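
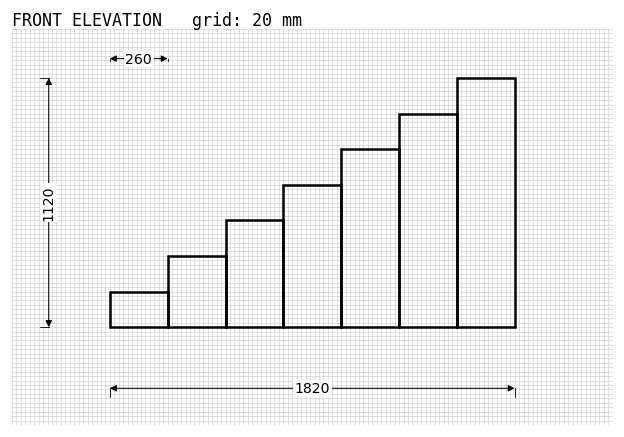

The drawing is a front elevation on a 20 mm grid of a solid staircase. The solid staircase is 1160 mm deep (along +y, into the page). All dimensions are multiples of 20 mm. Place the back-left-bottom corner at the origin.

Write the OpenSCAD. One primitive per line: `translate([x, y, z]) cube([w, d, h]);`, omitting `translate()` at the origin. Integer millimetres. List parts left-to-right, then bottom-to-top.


cube([260, 1160, 160]);
translate([260, 0, 0]) cube([260, 1160, 320]);
translate([520, 0, 0]) cube([260, 1160, 480]);
translate([780, 0, 0]) cube([260, 1160, 640]);
translate([1040, 0, 0]) cube([260, 1160, 800]);
translate([1300, 0, 0]) cube([260, 1160, 960]);
translate([1560, 0, 0]) cube([260, 1160, 1120]);


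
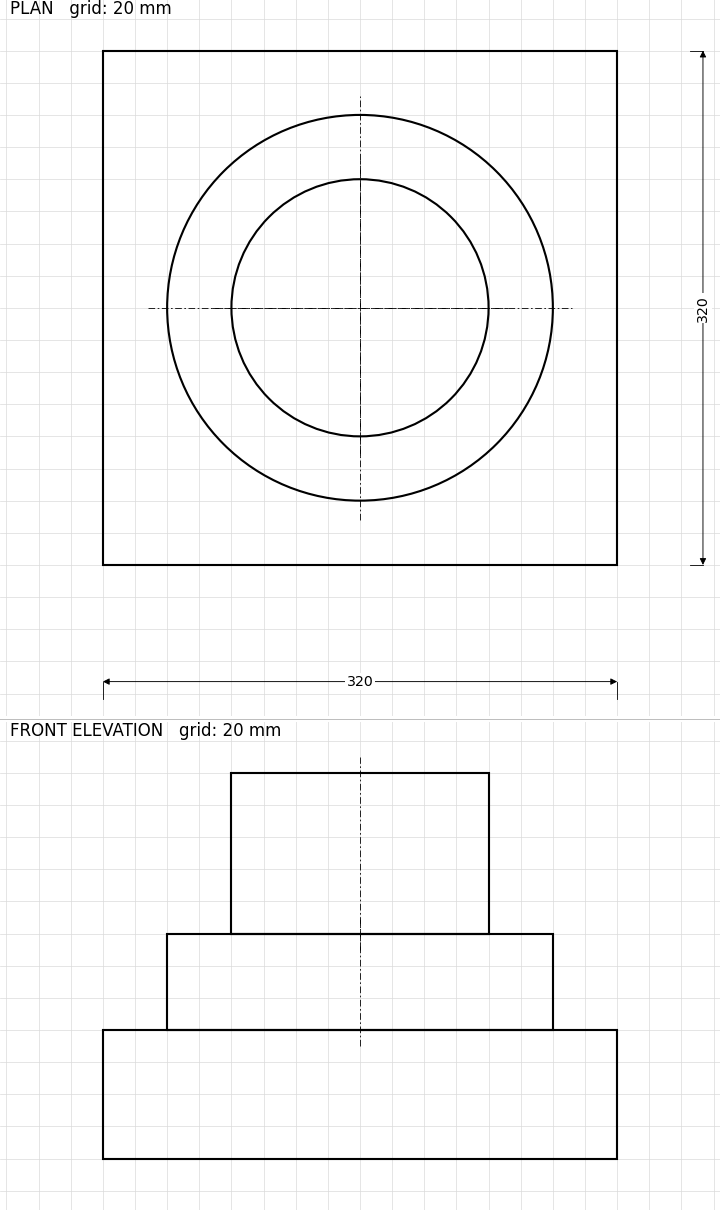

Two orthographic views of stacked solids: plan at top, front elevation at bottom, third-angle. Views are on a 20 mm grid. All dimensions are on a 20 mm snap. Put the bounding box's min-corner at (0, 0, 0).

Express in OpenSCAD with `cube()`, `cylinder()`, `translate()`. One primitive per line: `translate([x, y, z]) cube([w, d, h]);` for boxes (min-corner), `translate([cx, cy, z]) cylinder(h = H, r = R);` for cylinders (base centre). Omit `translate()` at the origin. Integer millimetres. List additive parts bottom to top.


cube([320, 320, 80]);
translate([160, 160, 80]) cylinder(h = 60, r = 120);
translate([160, 160, 140]) cylinder(h = 100, r = 80);


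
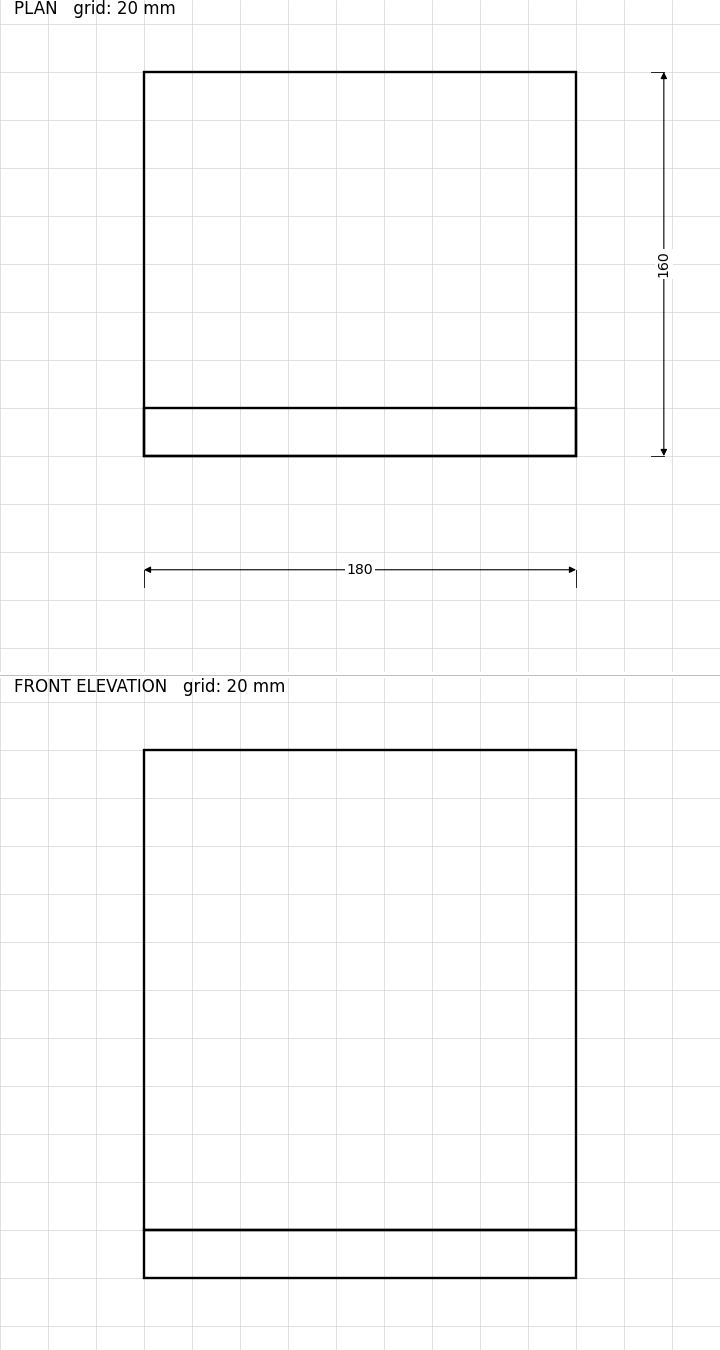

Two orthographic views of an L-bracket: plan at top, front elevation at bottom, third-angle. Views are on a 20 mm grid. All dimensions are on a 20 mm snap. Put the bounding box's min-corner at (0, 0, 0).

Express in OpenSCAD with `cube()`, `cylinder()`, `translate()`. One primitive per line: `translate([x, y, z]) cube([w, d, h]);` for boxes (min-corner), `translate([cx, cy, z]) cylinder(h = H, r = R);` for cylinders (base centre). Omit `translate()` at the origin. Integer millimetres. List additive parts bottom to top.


cube([180, 160, 20]);
translate([0, 0, 20]) cube([180, 20, 200]);


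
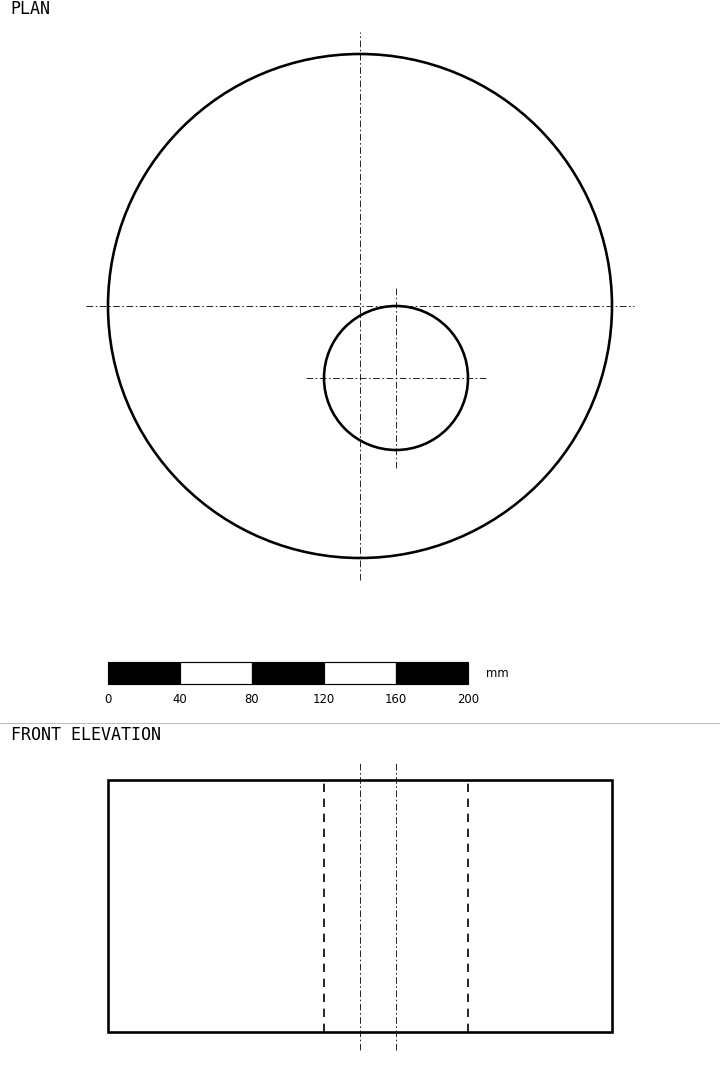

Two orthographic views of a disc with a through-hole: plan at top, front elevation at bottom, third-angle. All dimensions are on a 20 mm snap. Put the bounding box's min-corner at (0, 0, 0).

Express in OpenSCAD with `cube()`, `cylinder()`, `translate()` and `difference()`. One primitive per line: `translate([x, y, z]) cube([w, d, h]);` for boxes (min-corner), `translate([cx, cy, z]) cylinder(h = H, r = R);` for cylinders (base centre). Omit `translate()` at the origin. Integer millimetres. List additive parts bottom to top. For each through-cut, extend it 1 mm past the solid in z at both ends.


difference() {
  translate([140, 140, 0]) cylinder(h = 140, r = 140);
  translate([160, 100, -1]) cylinder(h = 142, r = 40);
}


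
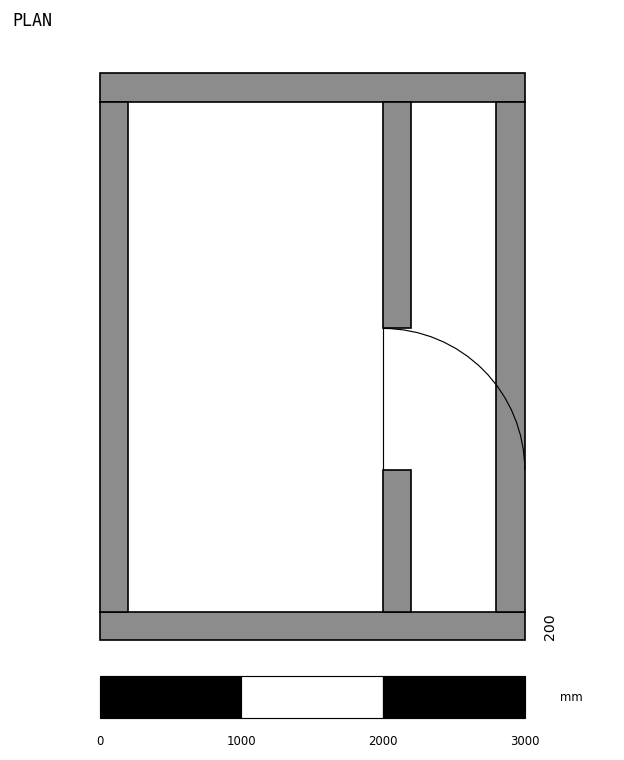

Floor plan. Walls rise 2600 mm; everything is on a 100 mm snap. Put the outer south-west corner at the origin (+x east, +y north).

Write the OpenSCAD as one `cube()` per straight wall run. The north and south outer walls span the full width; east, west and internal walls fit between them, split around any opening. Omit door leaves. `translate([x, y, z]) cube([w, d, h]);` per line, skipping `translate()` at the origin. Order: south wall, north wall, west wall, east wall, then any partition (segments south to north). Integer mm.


cube([3000, 200, 2600]);
translate([0, 3800, 0]) cube([3000, 200, 2600]);
translate([0, 200, 0]) cube([200, 3600, 2600]);
translate([2800, 200, 0]) cube([200, 3600, 2600]);
translate([2000, 200, 0]) cube([200, 1000, 2600]);
translate([2000, 2200, 0]) cube([200, 1600, 2600]);


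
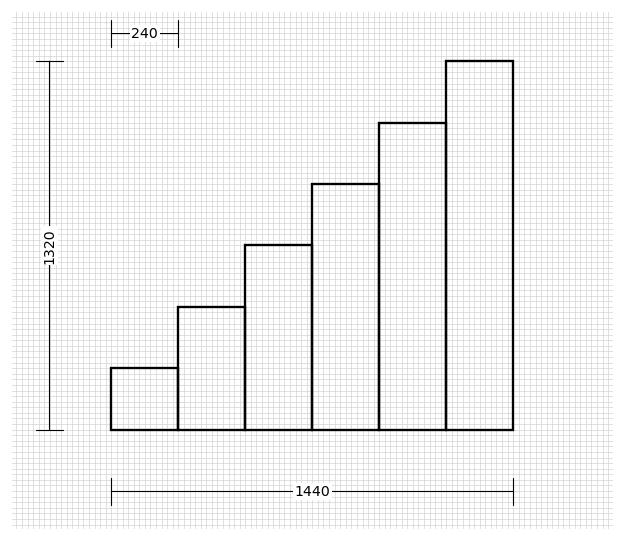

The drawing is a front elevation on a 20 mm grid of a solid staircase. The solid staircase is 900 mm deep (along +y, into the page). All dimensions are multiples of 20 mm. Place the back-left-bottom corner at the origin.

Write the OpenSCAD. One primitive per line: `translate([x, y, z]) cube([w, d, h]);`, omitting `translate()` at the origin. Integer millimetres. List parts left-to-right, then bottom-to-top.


cube([240, 900, 220]);
translate([240, 0, 0]) cube([240, 900, 440]);
translate([480, 0, 0]) cube([240, 900, 660]);
translate([720, 0, 0]) cube([240, 900, 880]);
translate([960, 0, 0]) cube([240, 900, 1100]);
translate([1200, 0, 0]) cube([240, 900, 1320]);


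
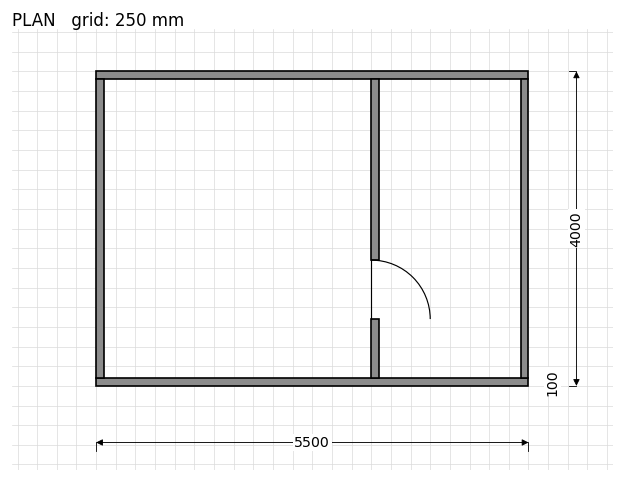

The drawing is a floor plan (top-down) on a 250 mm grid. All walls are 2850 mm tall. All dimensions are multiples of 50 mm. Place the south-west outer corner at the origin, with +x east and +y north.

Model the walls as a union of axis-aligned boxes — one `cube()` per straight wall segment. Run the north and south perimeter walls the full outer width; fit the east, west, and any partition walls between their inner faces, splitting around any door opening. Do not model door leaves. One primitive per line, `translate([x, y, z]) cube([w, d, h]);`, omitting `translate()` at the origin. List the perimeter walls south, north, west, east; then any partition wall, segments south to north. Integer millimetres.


cube([5500, 100, 2850]);
translate([0, 3900, 0]) cube([5500, 100, 2850]);
translate([0, 100, 0]) cube([100, 3800, 2850]);
translate([5400, 100, 0]) cube([100, 3800, 2850]);
translate([3500, 100, 0]) cube([100, 750, 2850]);
translate([3500, 1600, 0]) cube([100, 2300, 2850]);


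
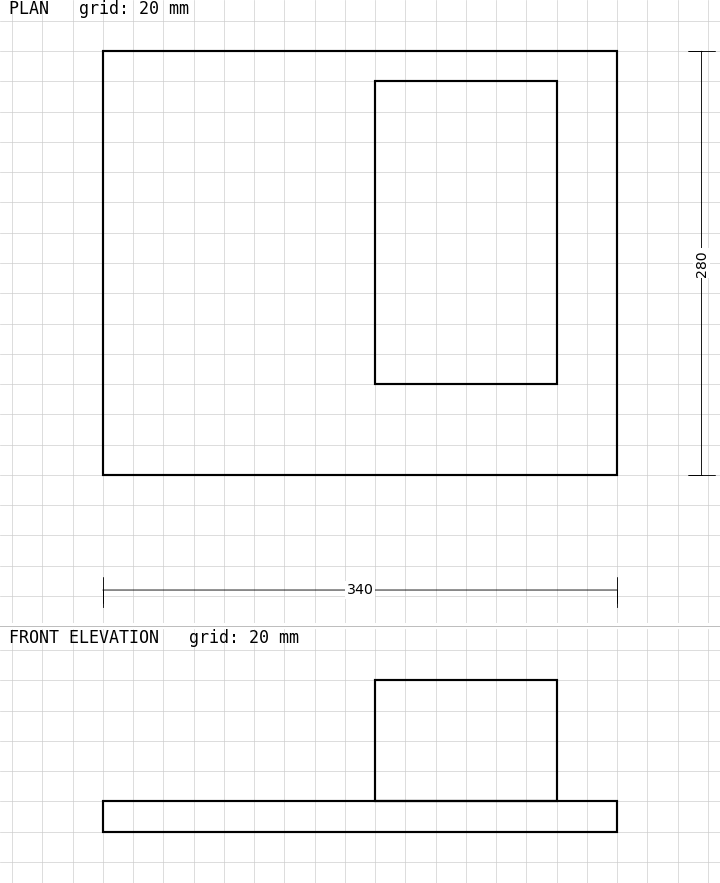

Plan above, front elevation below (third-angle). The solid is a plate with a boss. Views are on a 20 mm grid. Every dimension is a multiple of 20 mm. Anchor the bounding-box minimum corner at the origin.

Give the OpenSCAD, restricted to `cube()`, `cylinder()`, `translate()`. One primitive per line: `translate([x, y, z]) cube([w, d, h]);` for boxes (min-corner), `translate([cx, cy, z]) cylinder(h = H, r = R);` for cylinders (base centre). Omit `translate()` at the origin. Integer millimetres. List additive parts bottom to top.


cube([340, 280, 20]);
translate([180, 60, 20]) cube([120, 200, 80]);


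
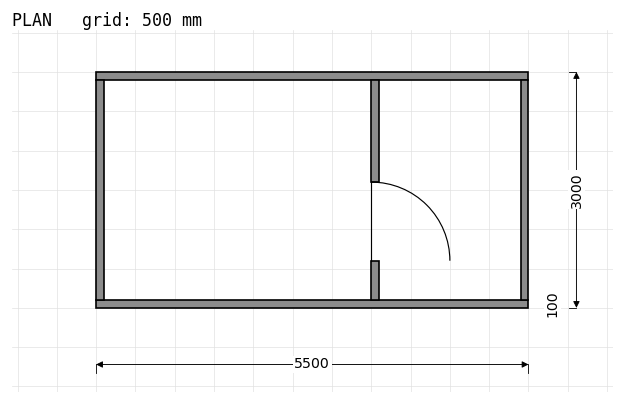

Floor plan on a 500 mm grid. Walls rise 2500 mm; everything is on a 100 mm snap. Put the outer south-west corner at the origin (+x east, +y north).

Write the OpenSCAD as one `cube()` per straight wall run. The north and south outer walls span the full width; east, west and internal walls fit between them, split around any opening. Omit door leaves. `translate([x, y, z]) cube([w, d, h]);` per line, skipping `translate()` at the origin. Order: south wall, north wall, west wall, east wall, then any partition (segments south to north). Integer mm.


cube([5500, 100, 2500]);
translate([0, 2900, 0]) cube([5500, 100, 2500]);
translate([0, 100, 0]) cube([100, 2800, 2500]);
translate([5400, 100, 0]) cube([100, 2800, 2500]);
translate([3500, 100, 0]) cube([100, 500, 2500]);
translate([3500, 1600, 0]) cube([100, 1300, 2500]);


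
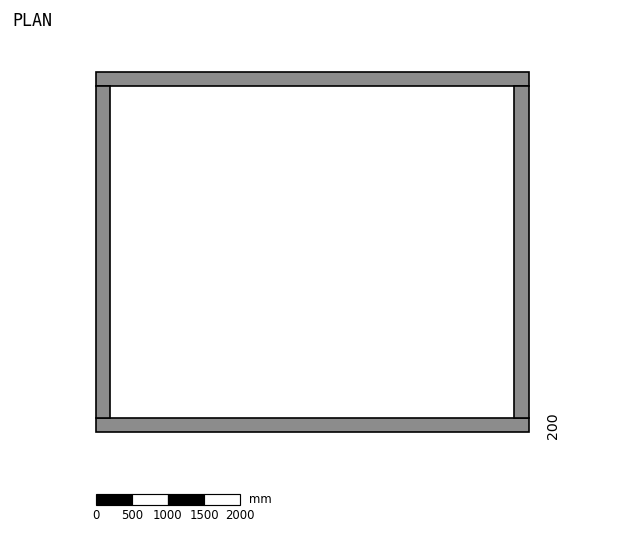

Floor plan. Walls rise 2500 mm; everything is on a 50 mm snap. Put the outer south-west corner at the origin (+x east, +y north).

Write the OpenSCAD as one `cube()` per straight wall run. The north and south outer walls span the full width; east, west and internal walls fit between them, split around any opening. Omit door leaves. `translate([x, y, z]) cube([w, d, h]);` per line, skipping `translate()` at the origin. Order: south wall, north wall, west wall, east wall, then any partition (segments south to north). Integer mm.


cube([6000, 200, 2500]);
translate([0, 4800, 0]) cube([6000, 200, 2500]);
translate([0, 200, 0]) cube([200, 4600, 2500]);
translate([5800, 200, 0]) cube([200, 4600, 2500]);


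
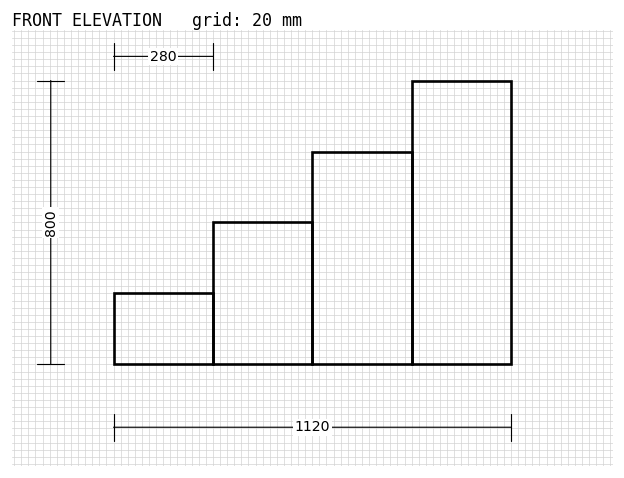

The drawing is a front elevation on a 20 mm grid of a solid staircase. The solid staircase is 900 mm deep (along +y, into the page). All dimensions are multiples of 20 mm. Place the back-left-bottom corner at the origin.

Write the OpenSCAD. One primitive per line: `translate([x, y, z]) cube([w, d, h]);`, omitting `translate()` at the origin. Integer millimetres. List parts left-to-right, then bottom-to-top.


cube([280, 900, 200]);
translate([280, 0, 0]) cube([280, 900, 400]);
translate([560, 0, 0]) cube([280, 900, 600]);
translate([840, 0, 0]) cube([280, 900, 800]);


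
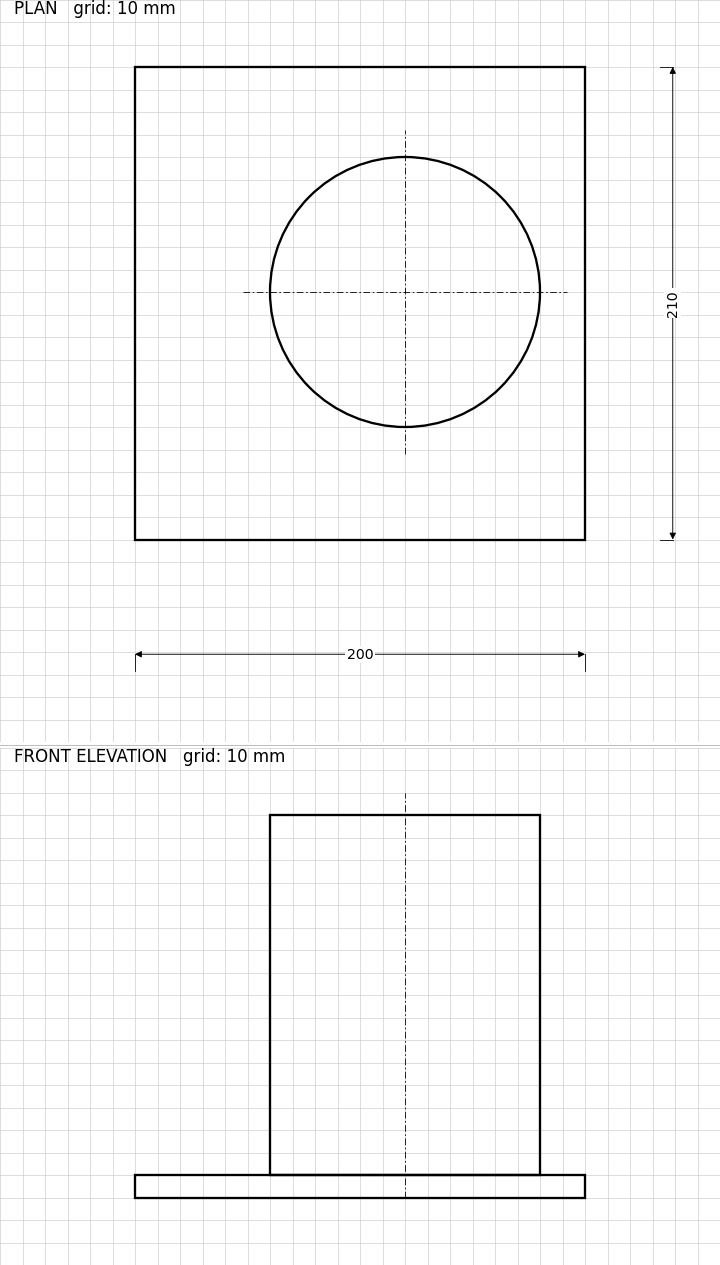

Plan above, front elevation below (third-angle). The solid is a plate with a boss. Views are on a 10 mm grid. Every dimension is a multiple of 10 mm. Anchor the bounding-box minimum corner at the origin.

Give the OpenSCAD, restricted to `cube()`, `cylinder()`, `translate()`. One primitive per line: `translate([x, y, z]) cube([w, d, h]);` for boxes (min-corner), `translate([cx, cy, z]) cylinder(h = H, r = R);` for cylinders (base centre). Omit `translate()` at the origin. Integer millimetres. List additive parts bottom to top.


cube([200, 210, 10]);
translate([120, 110, 10]) cylinder(h = 160, r = 60);


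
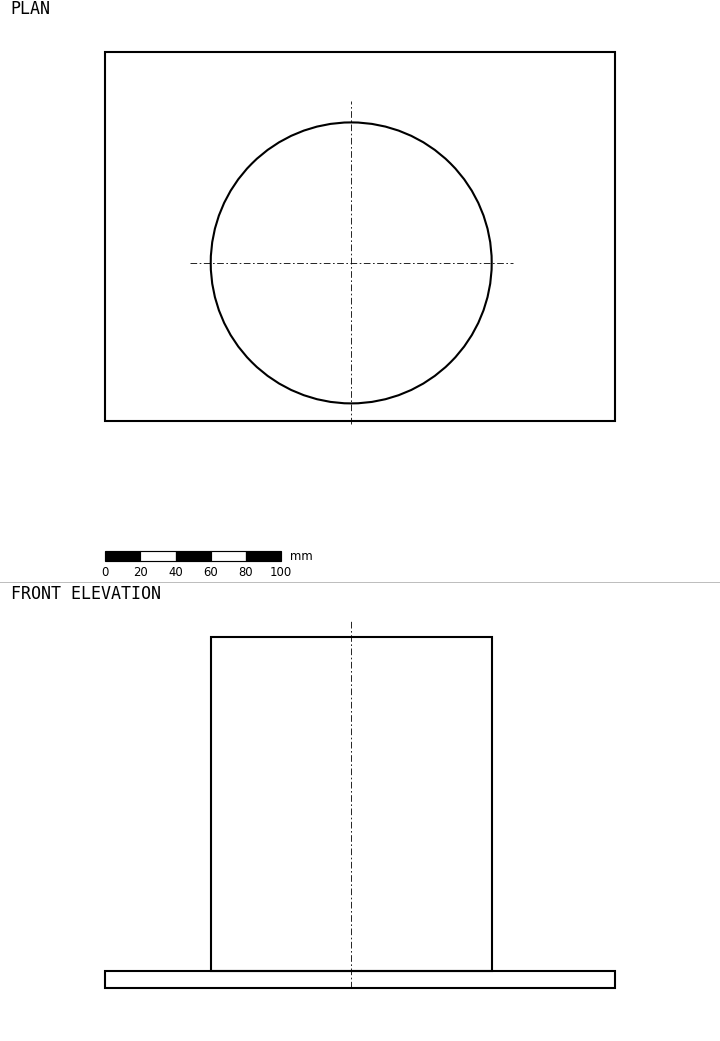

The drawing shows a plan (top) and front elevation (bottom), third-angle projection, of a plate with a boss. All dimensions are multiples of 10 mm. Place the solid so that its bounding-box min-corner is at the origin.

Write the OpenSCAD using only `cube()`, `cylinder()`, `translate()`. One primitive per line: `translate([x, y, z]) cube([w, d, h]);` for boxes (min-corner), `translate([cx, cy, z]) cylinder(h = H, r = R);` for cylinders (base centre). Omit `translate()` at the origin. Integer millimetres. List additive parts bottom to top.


cube([290, 210, 10]);
translate([140, 90, 10]) cylinder(h = 190, r = 80);


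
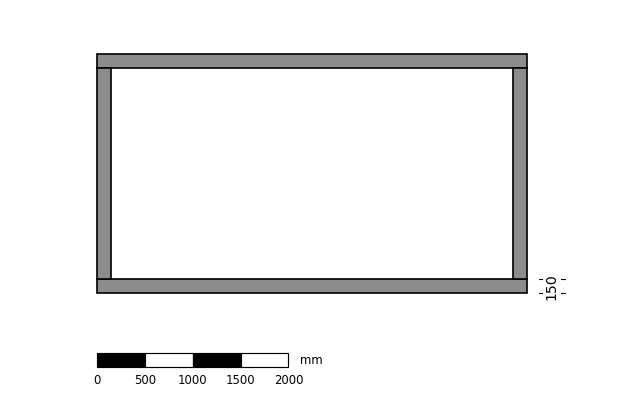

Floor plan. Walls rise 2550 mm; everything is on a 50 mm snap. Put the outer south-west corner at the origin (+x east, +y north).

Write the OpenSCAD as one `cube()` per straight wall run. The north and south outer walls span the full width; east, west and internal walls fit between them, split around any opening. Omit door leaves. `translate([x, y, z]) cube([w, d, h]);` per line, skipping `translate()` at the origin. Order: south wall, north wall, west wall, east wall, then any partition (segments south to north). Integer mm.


cube([4500, 150, 2550]);
translate([0, 2350, 0]) cube([4500, 150, 2550]);
translate([0, 150, 0]) cube([150, 2200, 2550]);
translate([4350, 150, 0]) cube([150, 2200, 2550]);


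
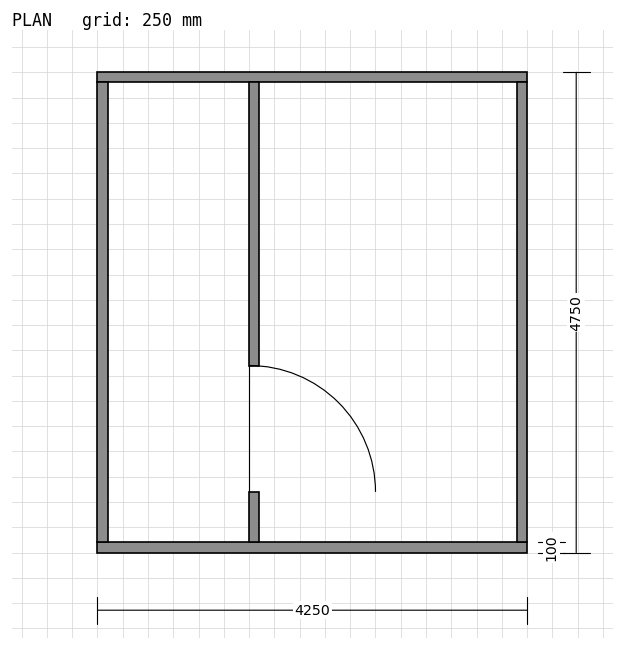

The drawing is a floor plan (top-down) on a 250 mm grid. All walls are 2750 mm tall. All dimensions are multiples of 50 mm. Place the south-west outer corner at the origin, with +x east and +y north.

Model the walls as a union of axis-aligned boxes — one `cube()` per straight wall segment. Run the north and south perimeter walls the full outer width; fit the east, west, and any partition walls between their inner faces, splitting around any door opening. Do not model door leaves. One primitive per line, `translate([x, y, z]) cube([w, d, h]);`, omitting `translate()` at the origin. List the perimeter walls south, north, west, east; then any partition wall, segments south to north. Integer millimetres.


cube([4250, 100, 2750]);
translate([0, 4650, 0]) cube([4250, 100, 2750]);
translate([0, 100, 0]) cube([100, 4550, 2750]);
translate([4150, 100, 0]) cube([100, 4550, 2750]);
translate([1500, 100, 0]) cube([100, 500, 2750]);
translate([1500, 1850, 0]) cube([100, 2800, 2750]);


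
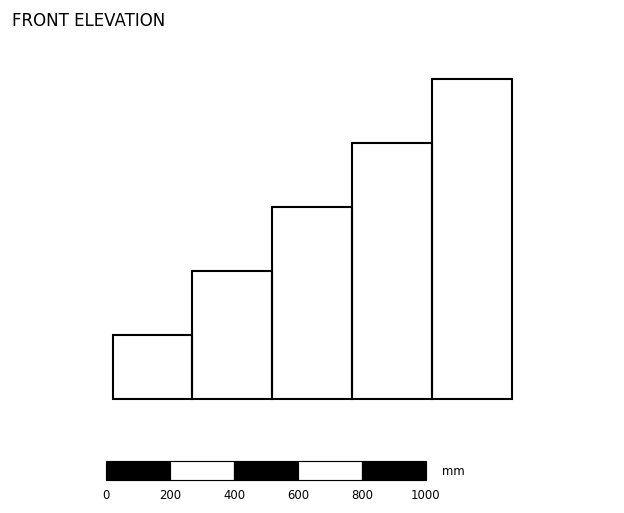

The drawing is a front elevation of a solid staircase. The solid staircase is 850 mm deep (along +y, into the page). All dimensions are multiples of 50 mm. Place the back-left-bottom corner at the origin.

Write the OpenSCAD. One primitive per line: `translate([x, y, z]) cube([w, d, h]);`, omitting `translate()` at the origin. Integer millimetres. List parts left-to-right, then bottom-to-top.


cube([250, 850, 200]);
translate([250, 0, 0]) cube([250, 850, 400]);
translate([500, 0, 0]) cube([250, 850, 600]);
translate([750, 0, 0]) cube([250, 850, 800]);
translate([1000, 0, 0]) cube([250, 850, 1000]);


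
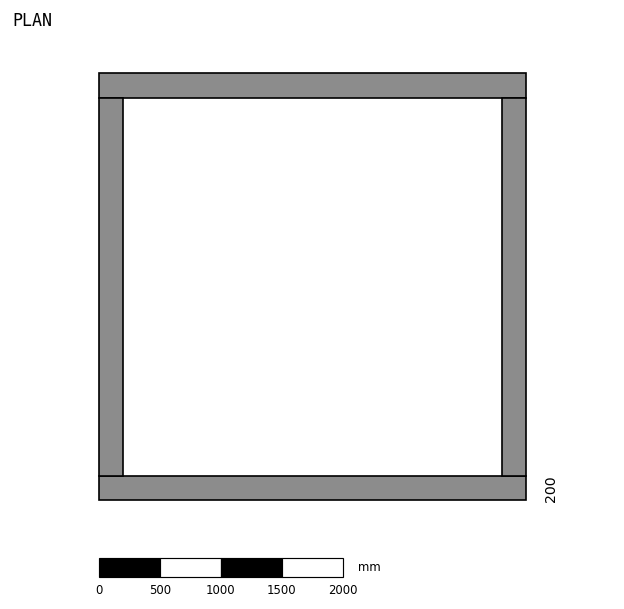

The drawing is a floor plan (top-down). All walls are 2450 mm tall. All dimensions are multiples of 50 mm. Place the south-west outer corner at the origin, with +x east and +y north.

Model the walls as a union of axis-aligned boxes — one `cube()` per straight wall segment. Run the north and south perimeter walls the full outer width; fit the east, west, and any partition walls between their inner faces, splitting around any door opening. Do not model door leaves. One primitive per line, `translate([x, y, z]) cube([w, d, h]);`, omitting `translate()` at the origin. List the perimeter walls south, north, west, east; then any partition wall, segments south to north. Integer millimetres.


cube([3500, 200, 2450]);
translate([0, 3300, 0]) cube([3500, 200, 2450]);
translate([0, 200, 0]) cube([200, 3100, 2450]);
translate([3300, 200, 0]) cube([200, 3100, 2450]);


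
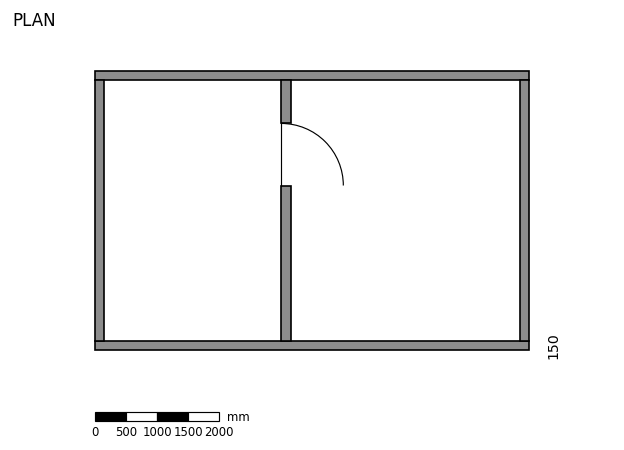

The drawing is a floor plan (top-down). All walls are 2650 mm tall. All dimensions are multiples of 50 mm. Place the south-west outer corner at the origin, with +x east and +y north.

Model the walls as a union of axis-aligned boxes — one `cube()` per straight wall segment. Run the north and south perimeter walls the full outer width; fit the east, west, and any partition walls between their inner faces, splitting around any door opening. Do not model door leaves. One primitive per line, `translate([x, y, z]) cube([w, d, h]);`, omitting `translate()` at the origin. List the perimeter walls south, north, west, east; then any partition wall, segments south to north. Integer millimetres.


cube([7000, 150, 2650]);
translate([0, 4350, 0]) cube([7000, 150, 2650]);
translate([0, 150, 0]) cube([150, 4200, 2650]);
translate([6850, 150, 0]) cube([150, 4200, 2650]);
translate([3000, 150, 0]) cube([150, 2500, 2650]);
translate([3000, 3650, 0]) cube([150, 700, 2650]);


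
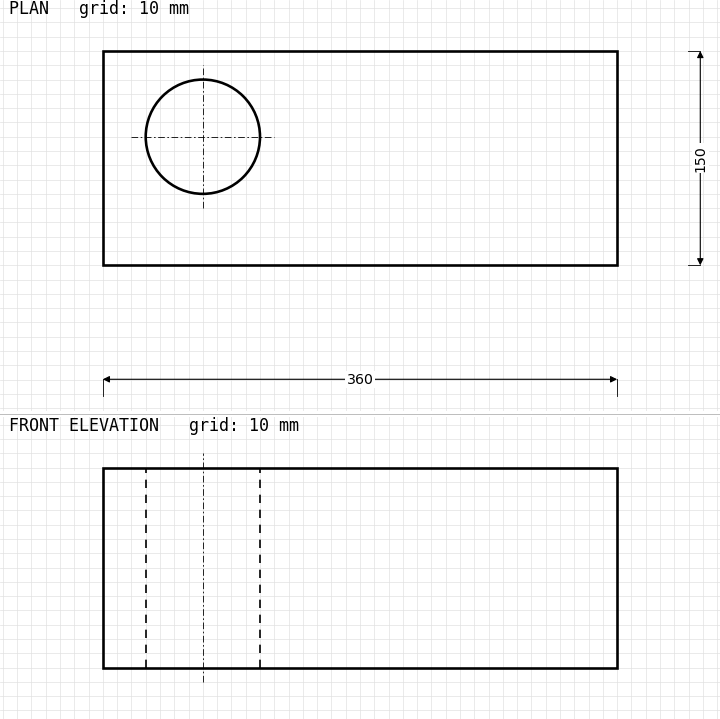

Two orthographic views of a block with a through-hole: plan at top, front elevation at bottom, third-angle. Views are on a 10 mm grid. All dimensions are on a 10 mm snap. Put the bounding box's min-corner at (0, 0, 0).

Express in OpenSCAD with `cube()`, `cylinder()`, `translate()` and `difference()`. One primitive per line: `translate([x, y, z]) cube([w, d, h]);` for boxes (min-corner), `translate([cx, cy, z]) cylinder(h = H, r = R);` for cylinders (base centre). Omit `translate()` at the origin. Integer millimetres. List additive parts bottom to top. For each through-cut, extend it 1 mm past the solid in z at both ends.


difference() {
  cube([360, 150, 140]);
  translate([70, 90, -1]) cylinder(h = 142, r = 40);
}


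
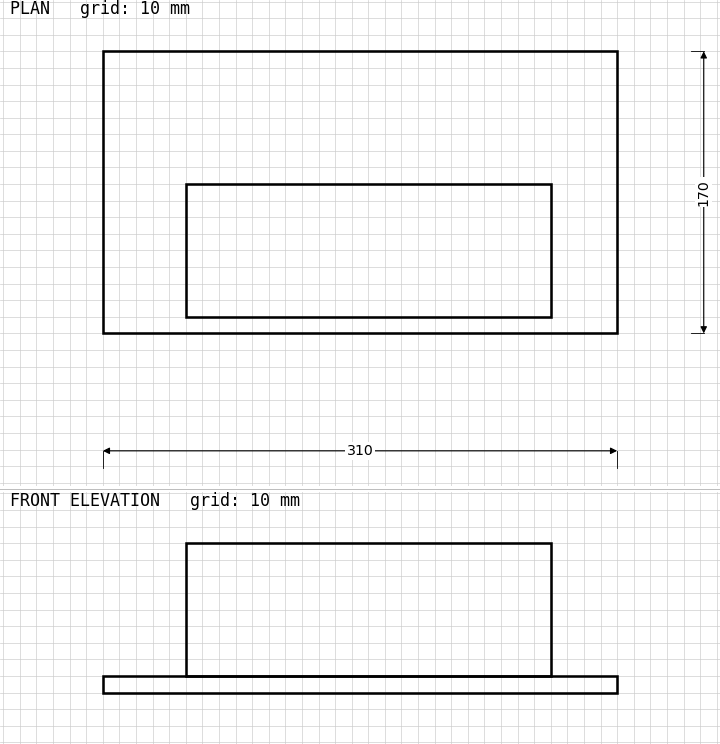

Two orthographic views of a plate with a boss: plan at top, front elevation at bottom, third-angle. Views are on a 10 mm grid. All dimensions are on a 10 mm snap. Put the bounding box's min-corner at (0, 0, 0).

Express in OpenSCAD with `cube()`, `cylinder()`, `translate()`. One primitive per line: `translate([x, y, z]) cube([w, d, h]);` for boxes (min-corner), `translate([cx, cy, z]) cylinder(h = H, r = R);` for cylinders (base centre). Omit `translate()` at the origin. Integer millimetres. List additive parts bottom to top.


cube([310, 170, 10]);
translate([50, 10, 10]) cube([220, 80, 80]);


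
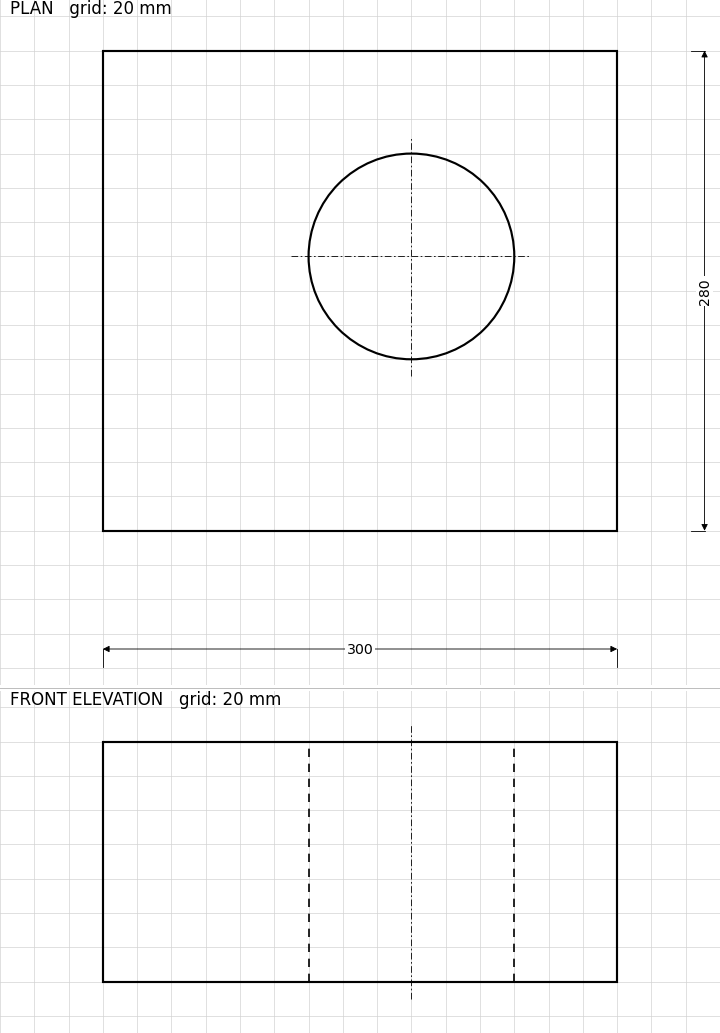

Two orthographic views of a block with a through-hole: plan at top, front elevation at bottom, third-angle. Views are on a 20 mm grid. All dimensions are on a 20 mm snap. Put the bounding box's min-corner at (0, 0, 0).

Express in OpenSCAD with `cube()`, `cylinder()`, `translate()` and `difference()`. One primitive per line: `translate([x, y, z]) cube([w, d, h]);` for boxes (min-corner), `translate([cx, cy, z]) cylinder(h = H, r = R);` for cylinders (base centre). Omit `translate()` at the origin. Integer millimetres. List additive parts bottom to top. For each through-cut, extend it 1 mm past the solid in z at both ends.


difference() {
  cube([300, 280, 140]);
  translate([180, 160, -1]) cylinder(h = 142, r = 60);
}


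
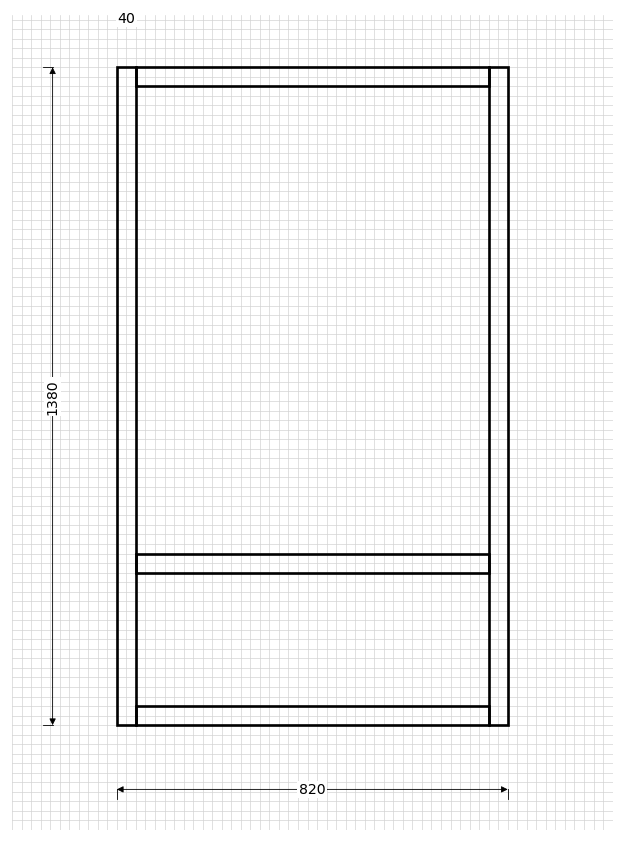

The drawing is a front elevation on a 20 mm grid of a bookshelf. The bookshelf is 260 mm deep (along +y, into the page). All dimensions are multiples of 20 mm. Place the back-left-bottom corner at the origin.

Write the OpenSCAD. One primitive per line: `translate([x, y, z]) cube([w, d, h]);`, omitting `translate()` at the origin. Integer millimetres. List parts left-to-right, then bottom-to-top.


cube([40, 260, 1380]);
translate([40, 0, 0]) cube([740, 260, 40]);
translate([40, 0, 320]) cube([740, 260, 40]);
translate([40, 0, 1340]) cube([740, 260, 40]);
translate([780, 0, 0]) cube([40, 260, 1380]);


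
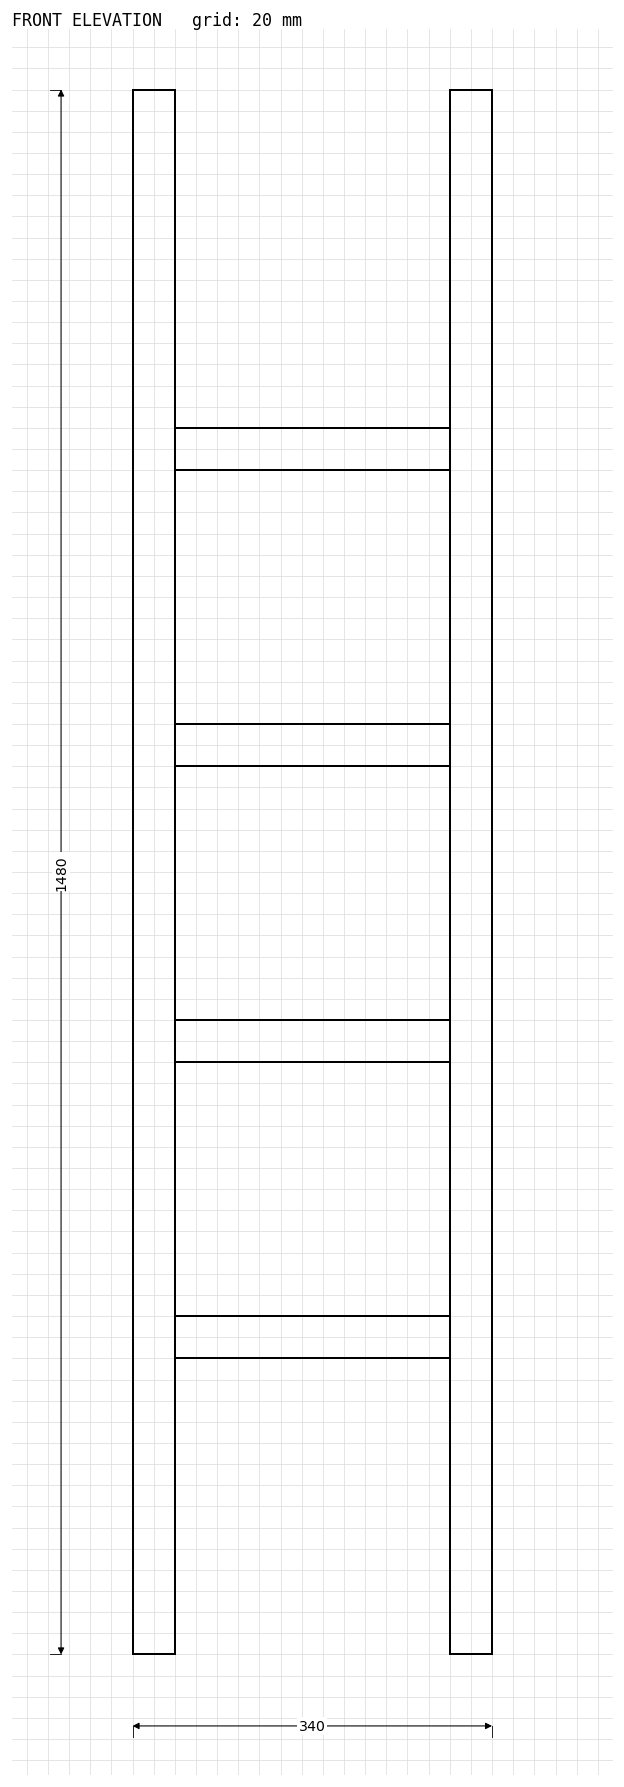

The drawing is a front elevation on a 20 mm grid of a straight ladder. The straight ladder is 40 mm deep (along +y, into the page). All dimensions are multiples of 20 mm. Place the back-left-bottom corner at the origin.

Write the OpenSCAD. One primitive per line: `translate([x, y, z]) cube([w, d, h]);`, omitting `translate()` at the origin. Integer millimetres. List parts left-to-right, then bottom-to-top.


cube([40, 40, 1480]);
translate([40, 0, 280]) cube([260, 40, 40]);
translate([40, 0, 560]) cube([260, 40, 40]);
translate([40, 0, 840]) cube([260, 40, 40]);
translate([40, 0, 1120]) cube([260, 40, 40]);
translate([300, 0, 0]) cube([40, 40, 1480]);


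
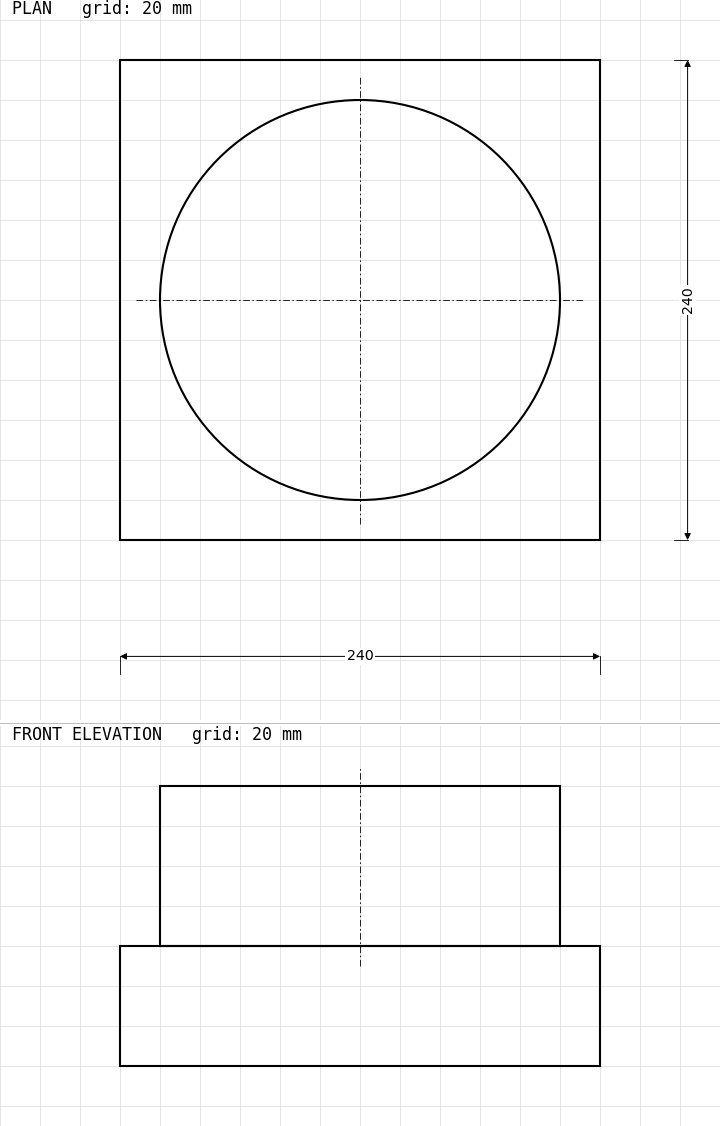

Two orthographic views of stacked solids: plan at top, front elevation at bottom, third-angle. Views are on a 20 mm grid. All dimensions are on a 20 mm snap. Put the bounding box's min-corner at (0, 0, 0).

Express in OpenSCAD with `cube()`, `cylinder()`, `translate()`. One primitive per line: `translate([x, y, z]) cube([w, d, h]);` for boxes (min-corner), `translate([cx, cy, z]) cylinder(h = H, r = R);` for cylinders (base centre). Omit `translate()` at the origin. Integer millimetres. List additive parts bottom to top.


cube([240, 240, 60]);
translate([120, 120, 60]) cylinder(h = 80, r = 100);


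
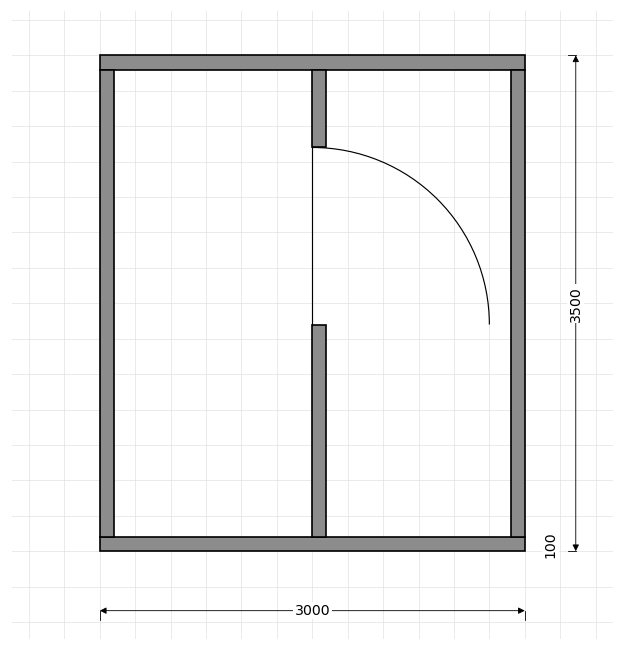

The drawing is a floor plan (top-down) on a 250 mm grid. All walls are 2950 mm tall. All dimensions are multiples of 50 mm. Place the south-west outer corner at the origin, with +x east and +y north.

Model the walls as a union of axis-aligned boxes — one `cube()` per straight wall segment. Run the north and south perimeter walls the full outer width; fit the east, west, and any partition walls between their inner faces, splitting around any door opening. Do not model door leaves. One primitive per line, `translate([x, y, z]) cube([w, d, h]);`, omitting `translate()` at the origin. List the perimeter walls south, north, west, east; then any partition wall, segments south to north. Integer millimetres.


cube([3000, 100, 2950]);
translate([0, 3400, 0]) cube([3000, 100, 2950]);
translate([0, 100, 0]) cube([100, 3300, 2950]);
translate([2900, 100, 0]) cube([100, 3300, 2950]);
translate([1500, 100, 0]) cube([100, 1500, 2950]);
translate([1500, 2850, 0]) cube([100, 550, 2950]);


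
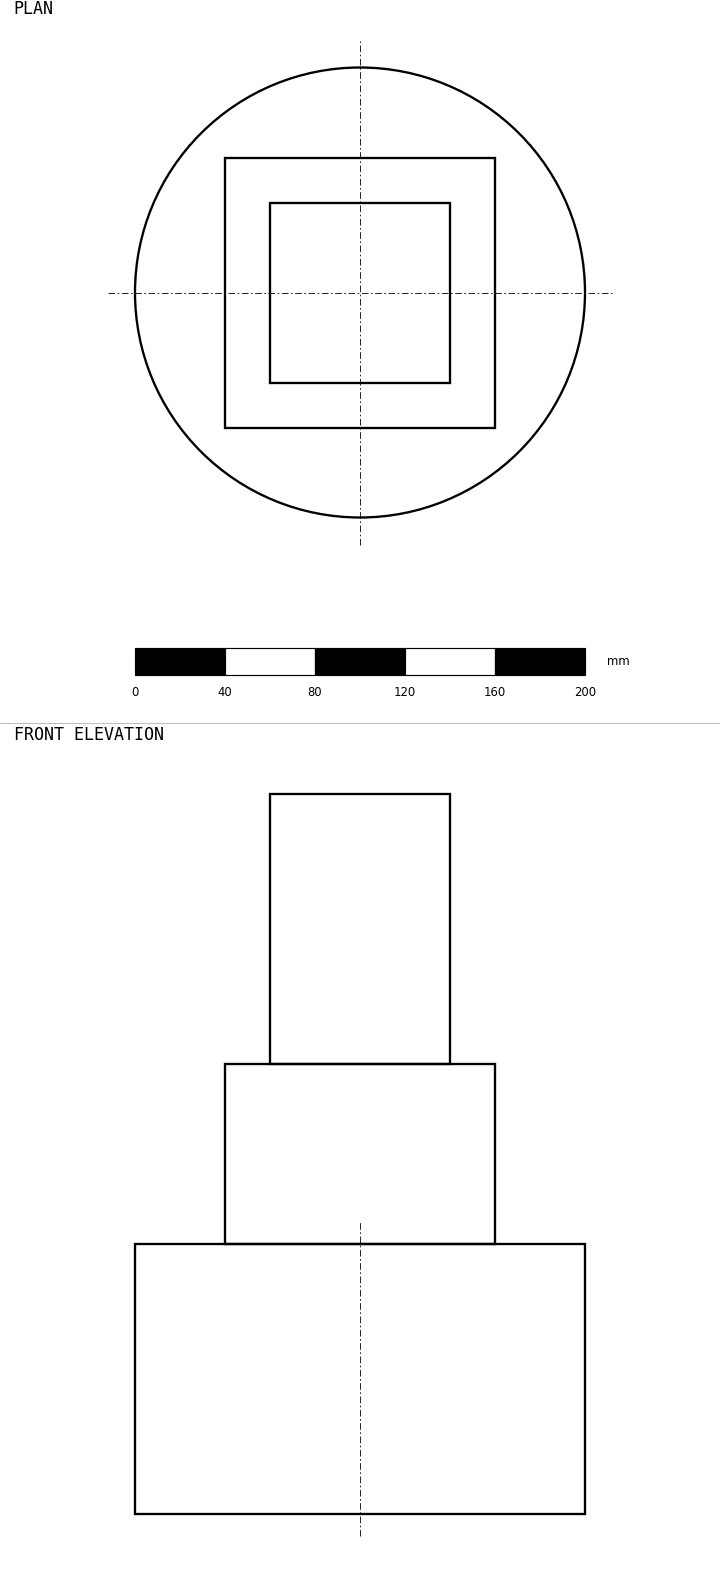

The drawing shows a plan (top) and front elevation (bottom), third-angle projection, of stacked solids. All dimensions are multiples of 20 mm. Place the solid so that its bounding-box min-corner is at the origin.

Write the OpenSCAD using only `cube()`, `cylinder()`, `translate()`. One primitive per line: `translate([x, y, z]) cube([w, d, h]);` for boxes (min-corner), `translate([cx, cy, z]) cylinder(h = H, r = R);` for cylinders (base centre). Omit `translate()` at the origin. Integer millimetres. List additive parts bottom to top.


translate([100, 100, 0]) cylinder(h = 120, r = 100);
translate([40, 40, 120]) cube([120, 120, 80]);
translate([60, 60, 200]) cube([80, 80, 120]);


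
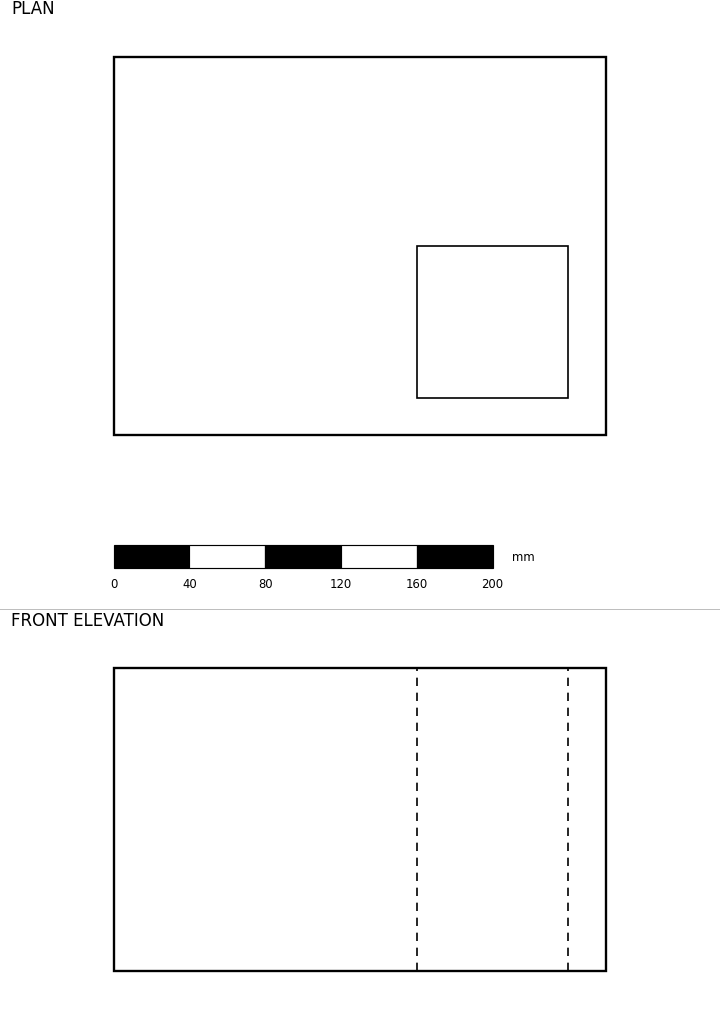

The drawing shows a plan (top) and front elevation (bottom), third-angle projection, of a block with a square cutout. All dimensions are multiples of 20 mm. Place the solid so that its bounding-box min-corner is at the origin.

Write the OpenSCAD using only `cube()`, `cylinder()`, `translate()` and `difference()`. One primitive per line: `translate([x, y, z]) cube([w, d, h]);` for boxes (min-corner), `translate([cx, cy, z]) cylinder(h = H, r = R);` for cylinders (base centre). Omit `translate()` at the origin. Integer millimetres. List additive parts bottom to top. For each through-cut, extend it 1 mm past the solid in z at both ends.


difference() {
  cube([260, 200, 160]);
  translate([160, 20, -1]) cube([80, 80, 162]);
}


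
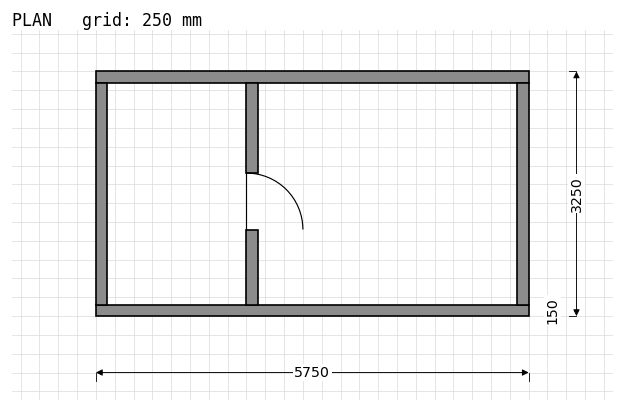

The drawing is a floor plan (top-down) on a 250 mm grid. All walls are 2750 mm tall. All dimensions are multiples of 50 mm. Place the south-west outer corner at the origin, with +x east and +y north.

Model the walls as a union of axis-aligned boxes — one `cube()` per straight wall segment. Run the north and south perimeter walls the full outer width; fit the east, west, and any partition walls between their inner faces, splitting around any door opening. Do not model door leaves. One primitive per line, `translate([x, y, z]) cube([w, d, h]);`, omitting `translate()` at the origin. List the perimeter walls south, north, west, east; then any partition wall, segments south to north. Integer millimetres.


cube([5750, 150, 2750]);
translate([0, 3100, 0]) cube([5750, 150, 2750]);
translate([0, 150, 0]) cube([150, 2950, 2750]);
translate([5600, 150, 0]) cube([150, 2950, 2750]);
translate([2000, 150, 0]) cube([150, 1000, 2750]);
translate([2000, 1900, 0]) cube([150, 1200, 2750]);


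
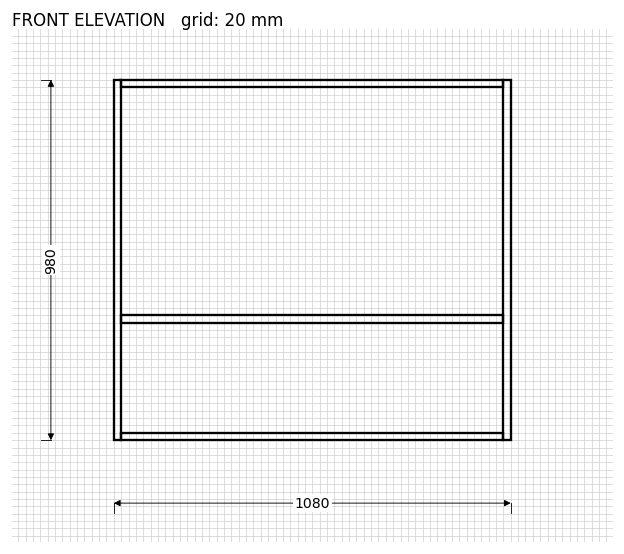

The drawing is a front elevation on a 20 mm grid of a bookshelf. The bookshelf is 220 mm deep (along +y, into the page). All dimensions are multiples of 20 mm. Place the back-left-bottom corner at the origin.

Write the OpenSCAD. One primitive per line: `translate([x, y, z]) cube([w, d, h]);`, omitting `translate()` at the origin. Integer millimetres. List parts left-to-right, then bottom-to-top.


cube([20, 220, 980]);
translate([20, 0, 0]) cube([1040, 220, 20]);
translate([20, 0, 320]) cube([1040, 220, 20]);
translate([20, 0, 960]) cube([1040, 220, 20]);
translate([1060, 0, 0]) cube([20, 220, 980]);


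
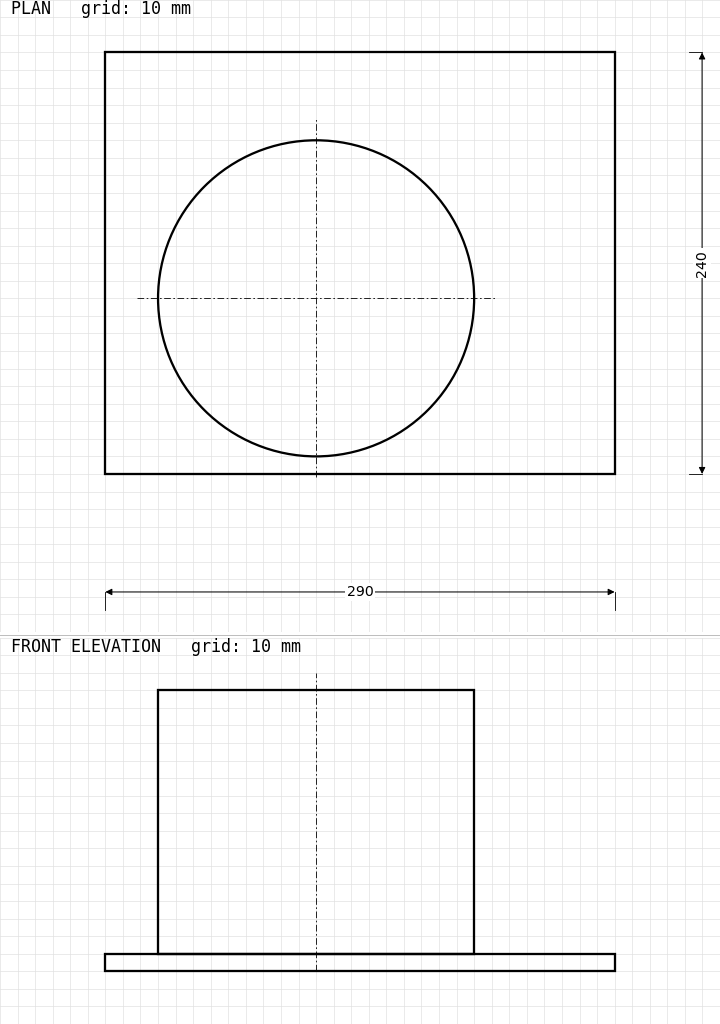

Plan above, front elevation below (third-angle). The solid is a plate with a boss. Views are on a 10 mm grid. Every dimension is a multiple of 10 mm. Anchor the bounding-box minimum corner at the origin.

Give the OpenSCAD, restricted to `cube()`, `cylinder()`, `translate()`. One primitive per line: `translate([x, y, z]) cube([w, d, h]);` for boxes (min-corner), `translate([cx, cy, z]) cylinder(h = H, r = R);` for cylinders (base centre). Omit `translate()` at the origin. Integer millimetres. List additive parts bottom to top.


cube([290, 240, 10]);
translate([120, 100, 10]) cylinder(h = 150, r = 90);


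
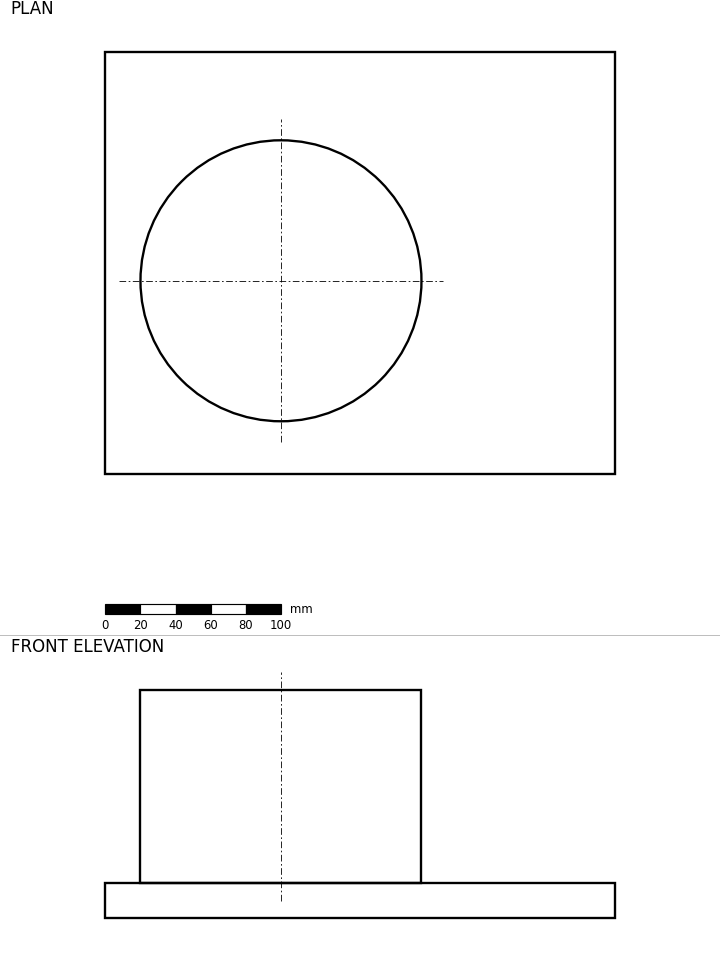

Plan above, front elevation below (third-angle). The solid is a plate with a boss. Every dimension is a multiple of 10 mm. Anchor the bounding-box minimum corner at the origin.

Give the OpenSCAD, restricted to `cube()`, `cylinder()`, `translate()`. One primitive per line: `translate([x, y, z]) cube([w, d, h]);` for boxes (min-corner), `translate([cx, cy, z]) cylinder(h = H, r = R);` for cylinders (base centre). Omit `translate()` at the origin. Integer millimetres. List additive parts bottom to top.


cube([290, 240, 20]);
translate([100, 110, 20]) cylinder(h = 110, r = 80);


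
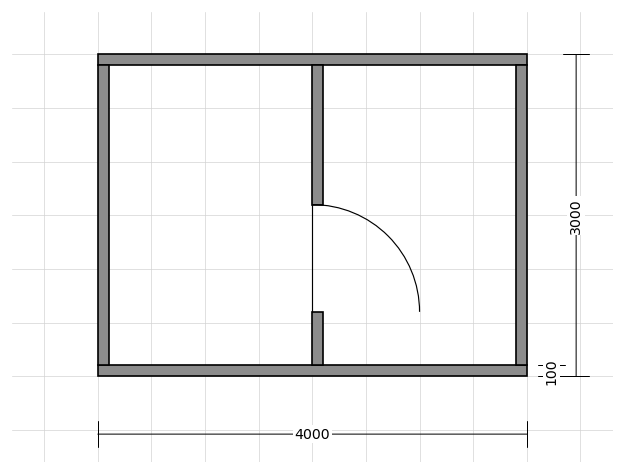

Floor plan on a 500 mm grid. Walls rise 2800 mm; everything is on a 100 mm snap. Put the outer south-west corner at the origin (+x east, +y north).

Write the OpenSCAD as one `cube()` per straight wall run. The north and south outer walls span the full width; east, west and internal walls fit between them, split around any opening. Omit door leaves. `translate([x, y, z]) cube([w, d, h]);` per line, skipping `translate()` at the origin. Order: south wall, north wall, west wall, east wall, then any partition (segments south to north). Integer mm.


cube([4000, 100, 2800]);
translate([0, 2900, 0]) cube([4000, 100, 2800]);
translate([0, 100, 0]) cube([100, 2800, 2800]);
translate([3900, 100, 0]) cube([100, 2800, 2800]);
translate([2000, 100, 0]) cube([100, 500, 2800]);
translate([2000, 1600, 0]) cube([100, 1300, 2800]);


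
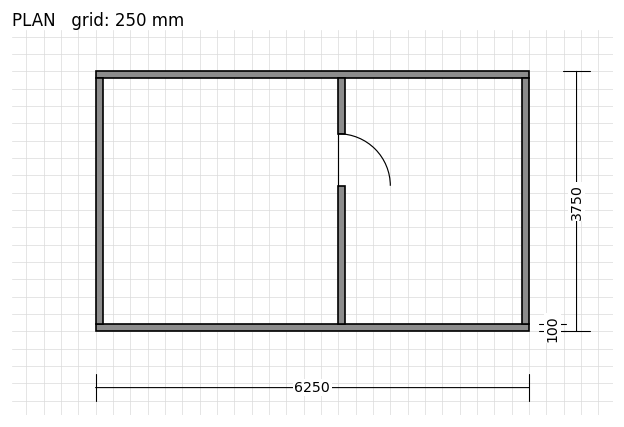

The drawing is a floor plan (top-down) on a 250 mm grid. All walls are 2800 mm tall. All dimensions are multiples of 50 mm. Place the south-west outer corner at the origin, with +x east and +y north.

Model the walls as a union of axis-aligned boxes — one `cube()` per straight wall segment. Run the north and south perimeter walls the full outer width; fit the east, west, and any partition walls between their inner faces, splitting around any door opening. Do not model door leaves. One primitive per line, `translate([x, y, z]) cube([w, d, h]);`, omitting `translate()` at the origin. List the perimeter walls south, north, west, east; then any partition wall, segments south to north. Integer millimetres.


cube([6250, 100, 2800]);
translate([0, 3650, 0]) cube([6250, 100, 2800]);
translate([0, 100, 0]) cube([100, 3550, 2800]);
translate([6150, 100, 0]) cube([100, 3550, 2800]);
translate([3500, 100, 0]) cube([100, 2000, 2800]);
translate([3500, 2850, 0]) cube([100, 800, 2800]);


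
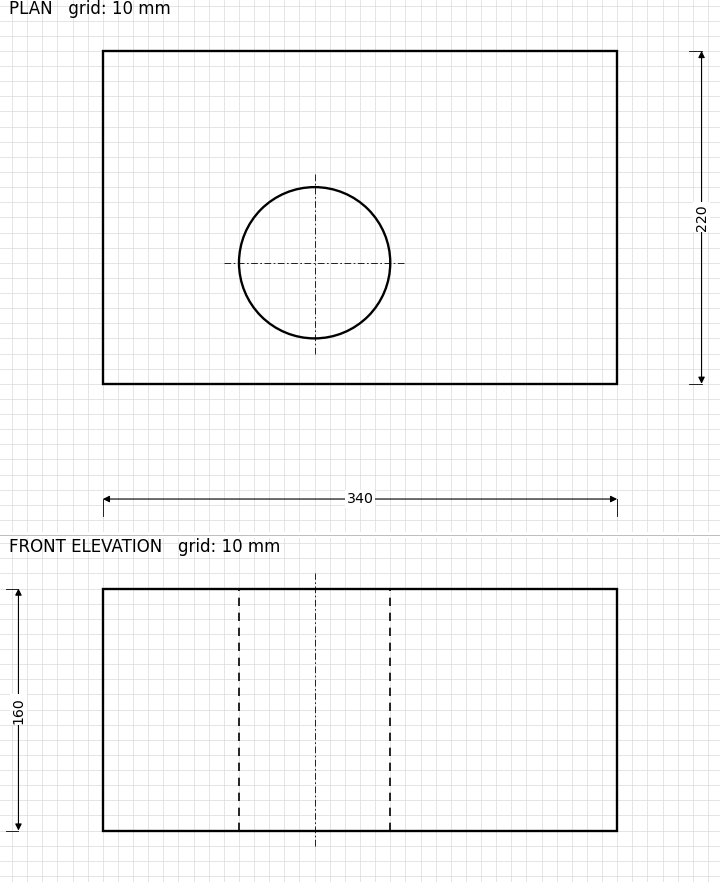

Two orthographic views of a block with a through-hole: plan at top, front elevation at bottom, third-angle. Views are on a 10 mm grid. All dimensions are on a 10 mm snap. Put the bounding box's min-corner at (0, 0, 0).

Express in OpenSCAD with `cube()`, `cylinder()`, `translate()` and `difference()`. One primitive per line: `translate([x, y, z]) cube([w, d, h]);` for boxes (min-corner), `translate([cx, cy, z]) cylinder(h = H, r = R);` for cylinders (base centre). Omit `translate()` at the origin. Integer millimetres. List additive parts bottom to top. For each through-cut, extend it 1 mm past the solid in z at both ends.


difference() {
  cube([340, 220, 160]);
  translate([140, 80, -1]) cylinder(h = 162, r = 50);
}


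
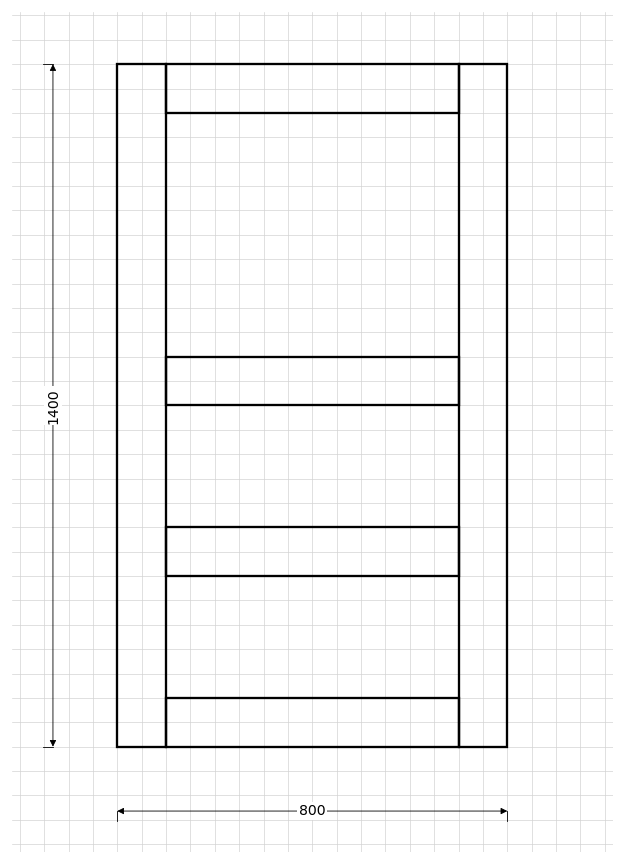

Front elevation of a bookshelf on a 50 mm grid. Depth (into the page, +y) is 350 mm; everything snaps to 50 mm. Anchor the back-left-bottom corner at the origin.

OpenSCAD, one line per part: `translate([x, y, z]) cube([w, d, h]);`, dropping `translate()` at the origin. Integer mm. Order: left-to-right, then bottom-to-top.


cube([100, 350, 1400]);
translate([100, 0, 0]) cube([600, 350, 100]);
translate([100, 0, 350]) cube([600, 350, 100]);
translate([100, 0, 700]) cube([600, 350, 100]);
translate([100, 0, 1300]) cube([600, 350, 100]);
translate([700, 0, 0]) cube([100, 350, 1400]);


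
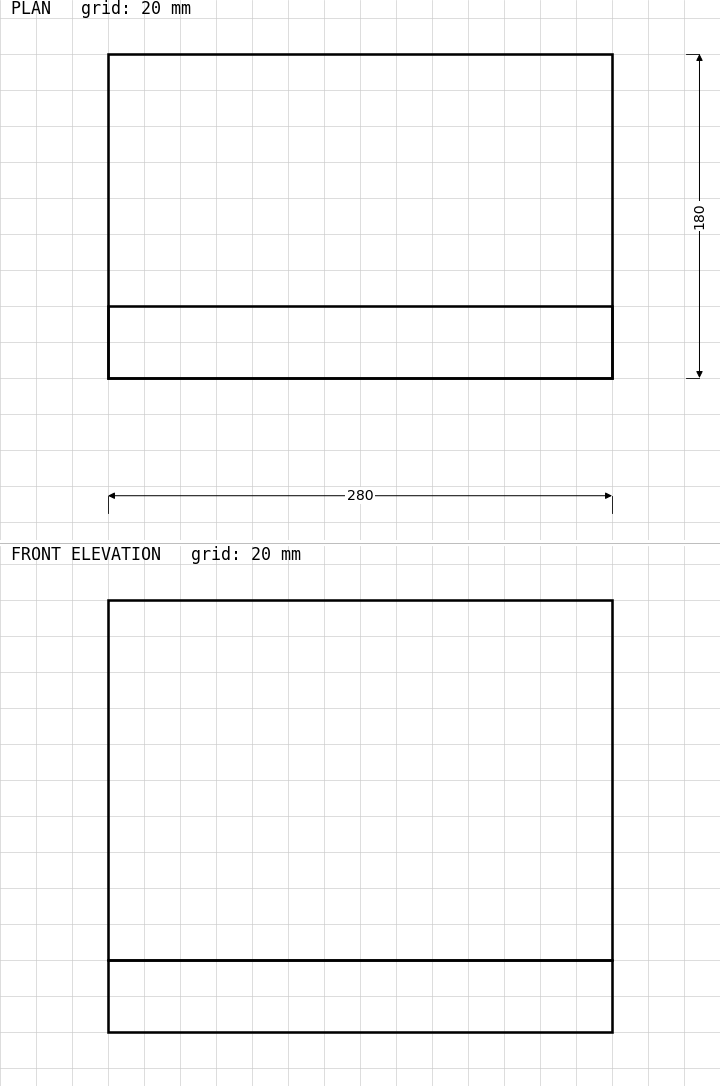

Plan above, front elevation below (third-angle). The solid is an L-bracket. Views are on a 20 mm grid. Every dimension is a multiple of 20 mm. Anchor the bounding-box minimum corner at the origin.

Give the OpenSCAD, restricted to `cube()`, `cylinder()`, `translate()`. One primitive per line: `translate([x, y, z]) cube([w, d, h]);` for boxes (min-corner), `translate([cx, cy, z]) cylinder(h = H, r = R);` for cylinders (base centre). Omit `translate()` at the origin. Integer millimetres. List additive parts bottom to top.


cube([280, 180, 40]);
translate([0, 0, 40]) cube([280, 40, 200]);


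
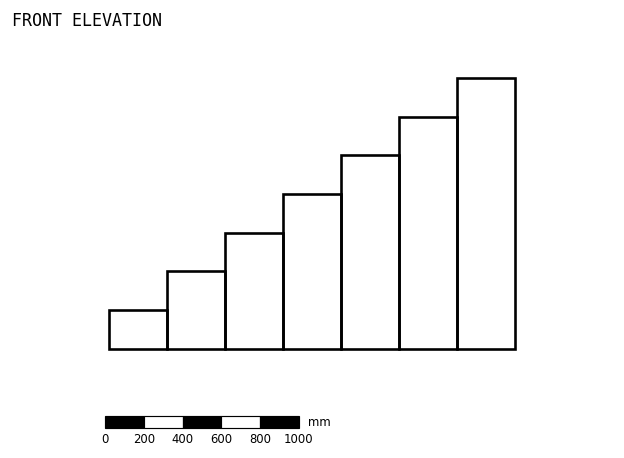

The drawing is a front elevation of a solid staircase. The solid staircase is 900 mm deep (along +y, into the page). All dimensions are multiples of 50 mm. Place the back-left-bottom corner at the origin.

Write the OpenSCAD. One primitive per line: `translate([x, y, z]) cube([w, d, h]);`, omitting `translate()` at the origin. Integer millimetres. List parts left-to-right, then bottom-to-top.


cube([300, 900, 200]);
translate([300, 0, 0]) cube([300, 900, 400]);
translate([600, 0, 0]) cube([300, 900, 600]);
translate([900, 0, 0]) cube([300, 900, 800]);
translate([1200, 0, 0]) cube([300, 900, 1000]);
translate([1500, 0, 0]) cube([300, 900, 1200]);
translate([1800, 0, 0]) cube([300, 900, 1400]);


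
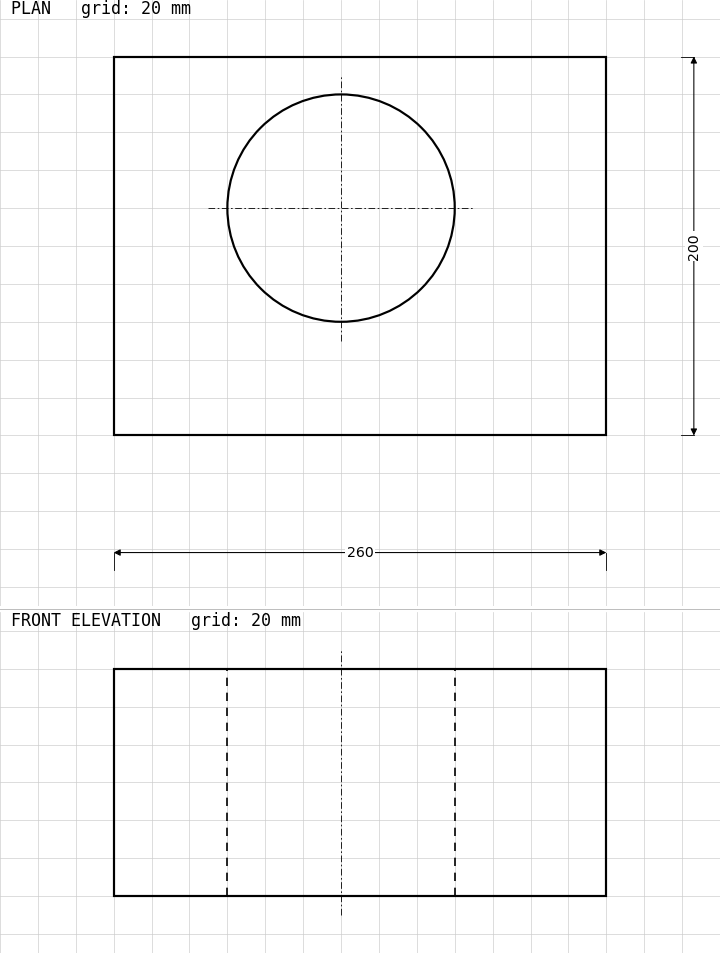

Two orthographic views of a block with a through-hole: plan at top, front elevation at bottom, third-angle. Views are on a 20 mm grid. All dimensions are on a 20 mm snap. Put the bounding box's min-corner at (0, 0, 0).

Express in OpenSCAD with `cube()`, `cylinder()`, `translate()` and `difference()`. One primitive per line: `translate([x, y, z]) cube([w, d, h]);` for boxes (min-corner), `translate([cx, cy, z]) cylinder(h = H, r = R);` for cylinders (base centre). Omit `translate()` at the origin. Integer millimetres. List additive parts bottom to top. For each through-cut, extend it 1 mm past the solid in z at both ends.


difference() {
  cube([260, 200, 120]);
  translate([120, 120, -1]) cylinder(h = 122, r = 60);
}
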